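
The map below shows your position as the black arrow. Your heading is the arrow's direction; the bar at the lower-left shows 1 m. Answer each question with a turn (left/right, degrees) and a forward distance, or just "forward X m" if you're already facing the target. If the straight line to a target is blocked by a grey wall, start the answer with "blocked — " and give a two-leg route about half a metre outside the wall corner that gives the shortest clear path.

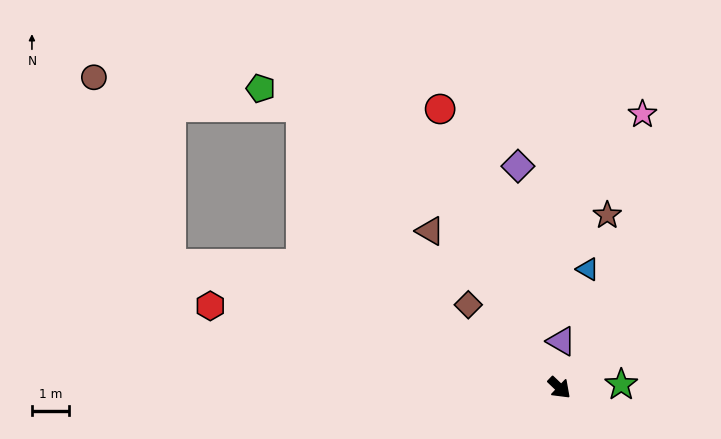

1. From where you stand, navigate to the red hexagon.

turn right 150°, forward 9.7 m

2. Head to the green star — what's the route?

turn left 46°, forward 1.7 m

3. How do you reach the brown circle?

blocked — turn right 154°, forward 11.0 m, then turn right 50°, forward 5.5 m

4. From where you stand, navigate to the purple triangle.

turn left 131°, forward 1.3 m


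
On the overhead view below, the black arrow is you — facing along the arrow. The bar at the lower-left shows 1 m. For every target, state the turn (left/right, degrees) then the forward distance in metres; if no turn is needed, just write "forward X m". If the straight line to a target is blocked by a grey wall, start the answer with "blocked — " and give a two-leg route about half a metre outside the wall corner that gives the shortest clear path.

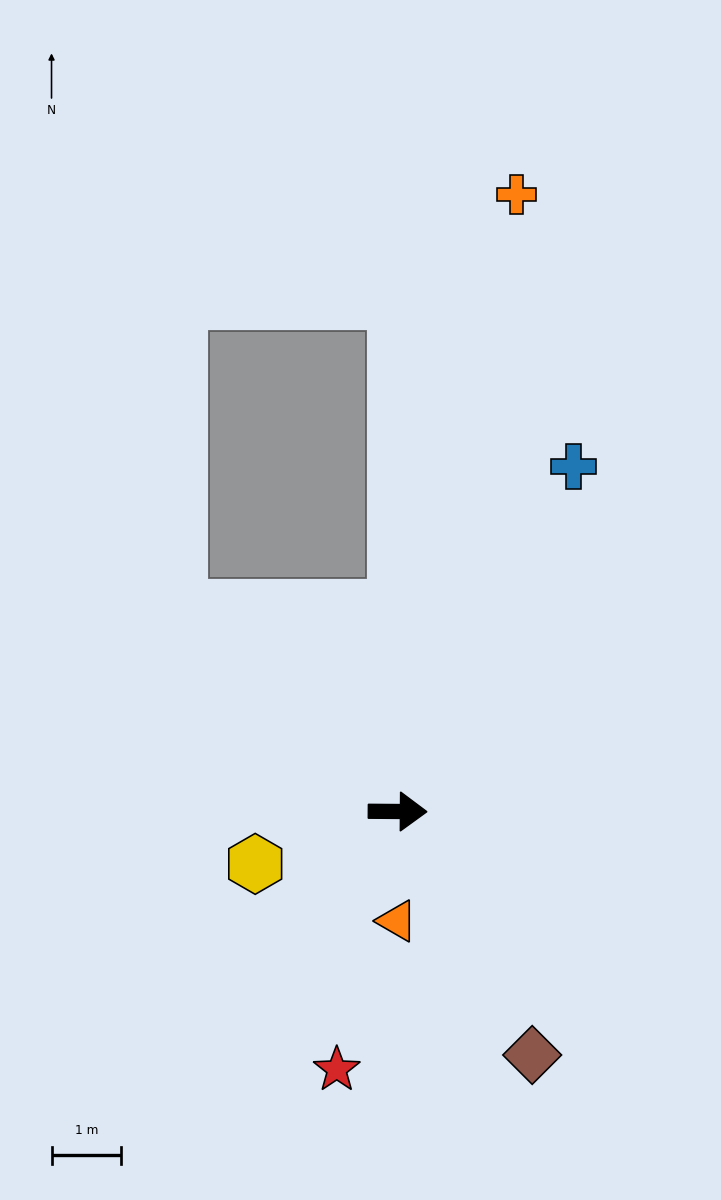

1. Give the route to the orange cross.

turn left 80°, forward 9.0 m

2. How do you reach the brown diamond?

turn right 61°, forward 4.0 m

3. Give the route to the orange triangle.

turn right 90°, forward 1.6 m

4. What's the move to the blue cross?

turn left 63°, forward 5.5 m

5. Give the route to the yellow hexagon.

turn right 159°, forward 2.2 m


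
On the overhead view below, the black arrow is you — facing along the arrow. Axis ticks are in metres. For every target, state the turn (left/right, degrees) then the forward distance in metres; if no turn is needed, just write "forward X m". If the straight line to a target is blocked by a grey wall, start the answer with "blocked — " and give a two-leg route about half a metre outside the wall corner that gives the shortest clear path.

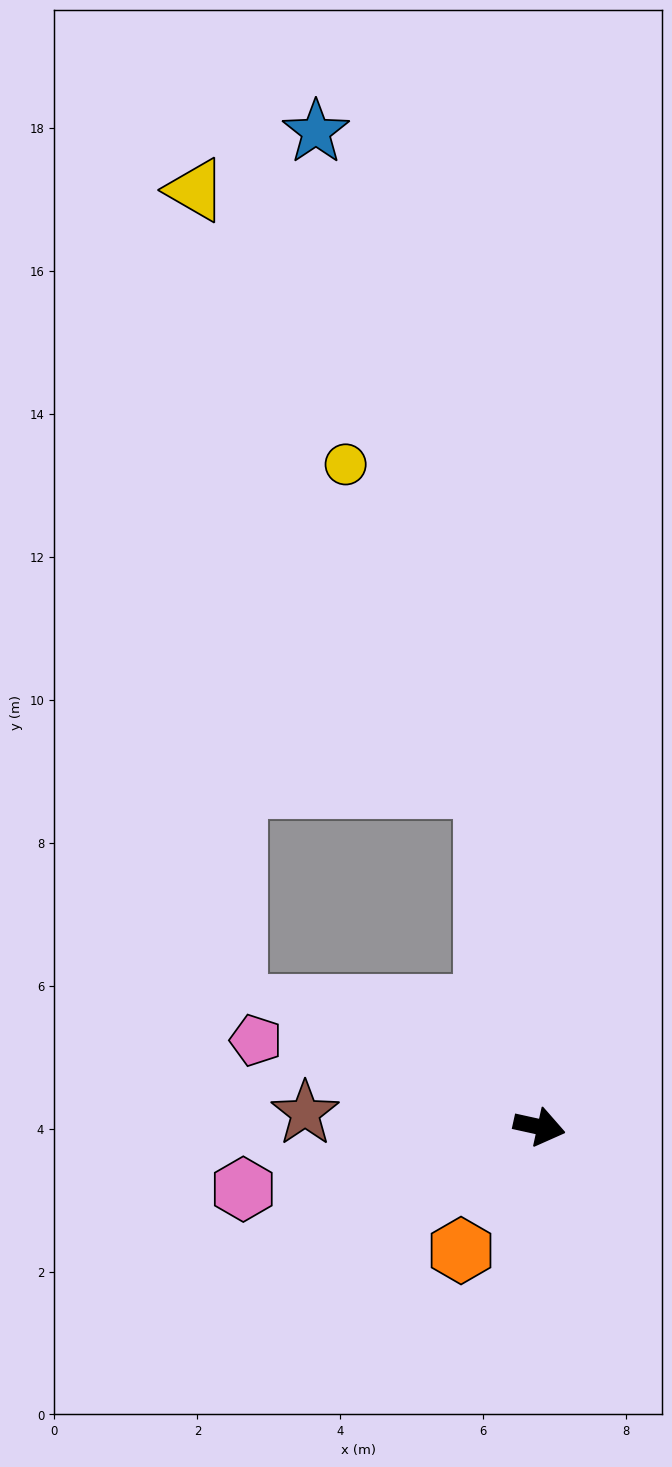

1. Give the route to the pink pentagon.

turn left 175°, forward 4.1 m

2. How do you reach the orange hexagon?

turn right 110°, forward 2.0 m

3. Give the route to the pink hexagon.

turn right 156°, forward 4.2 m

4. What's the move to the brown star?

turn right 171°, forward 3.3 m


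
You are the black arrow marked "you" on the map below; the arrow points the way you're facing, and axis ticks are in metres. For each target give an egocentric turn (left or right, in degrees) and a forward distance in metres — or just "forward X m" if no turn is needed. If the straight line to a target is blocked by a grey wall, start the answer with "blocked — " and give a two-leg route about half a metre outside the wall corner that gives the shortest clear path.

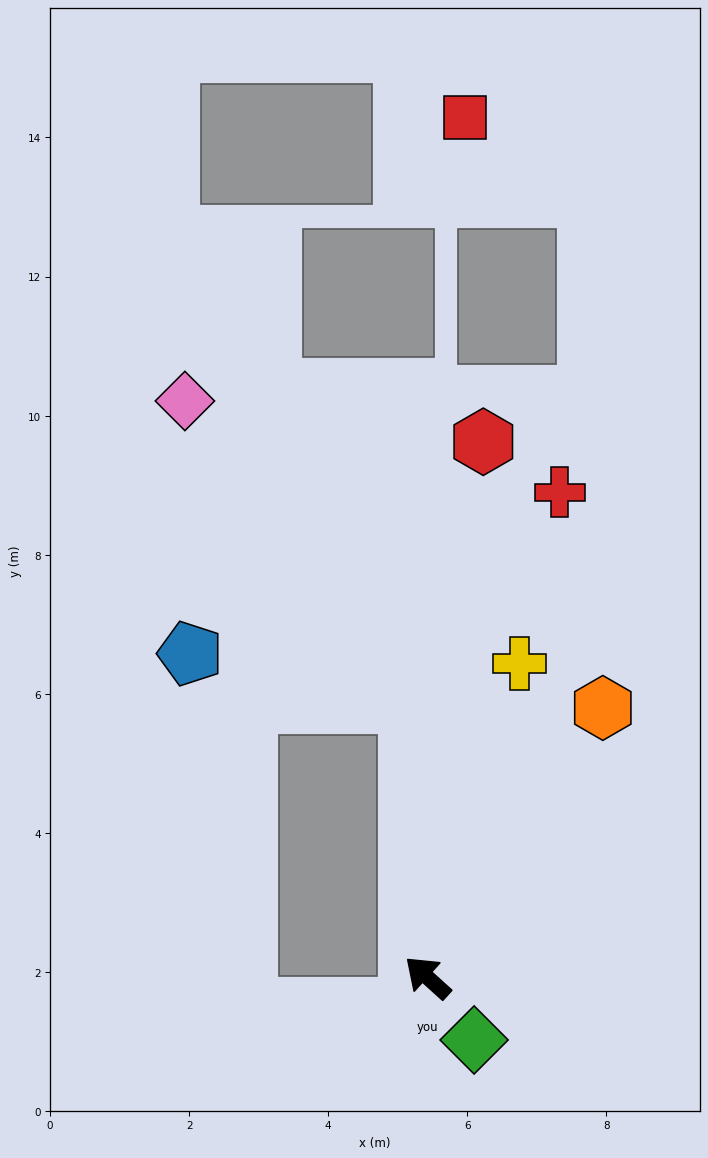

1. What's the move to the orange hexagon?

turn right 81°, forward 4.6 m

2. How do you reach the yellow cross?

turn right 64°, forward 4.7 m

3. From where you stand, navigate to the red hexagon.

turn right 54°, forward 7.7 m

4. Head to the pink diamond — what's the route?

blocked — turn right 44°, forward 3.9 m, then turn left 33°, forward 5.4 m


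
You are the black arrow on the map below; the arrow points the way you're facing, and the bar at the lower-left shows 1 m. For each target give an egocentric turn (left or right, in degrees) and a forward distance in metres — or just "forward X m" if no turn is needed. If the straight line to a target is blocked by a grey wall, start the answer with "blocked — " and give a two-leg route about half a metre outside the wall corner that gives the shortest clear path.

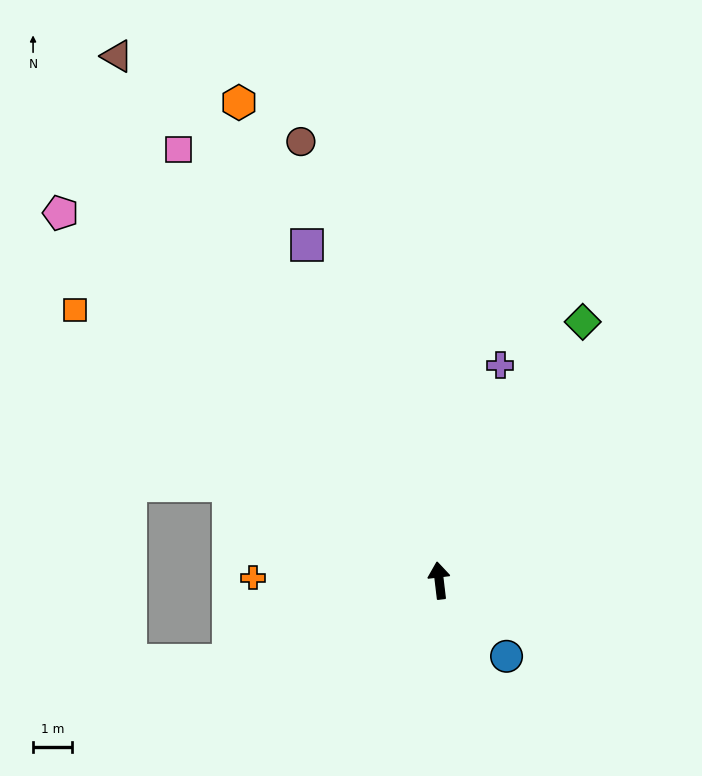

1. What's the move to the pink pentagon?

turn left 39°, forward 13.5 m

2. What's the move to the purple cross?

turn right 23°, forward 5.7 m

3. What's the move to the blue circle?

turn right 145°, forward 2.6 m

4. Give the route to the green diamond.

turn right 36°, forward 7.6 m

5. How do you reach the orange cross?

turn left 82°, forward 4.8 m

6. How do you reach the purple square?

turn left 15°, forward 9.2 m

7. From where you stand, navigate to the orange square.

turn left 47°, forward 11.6 m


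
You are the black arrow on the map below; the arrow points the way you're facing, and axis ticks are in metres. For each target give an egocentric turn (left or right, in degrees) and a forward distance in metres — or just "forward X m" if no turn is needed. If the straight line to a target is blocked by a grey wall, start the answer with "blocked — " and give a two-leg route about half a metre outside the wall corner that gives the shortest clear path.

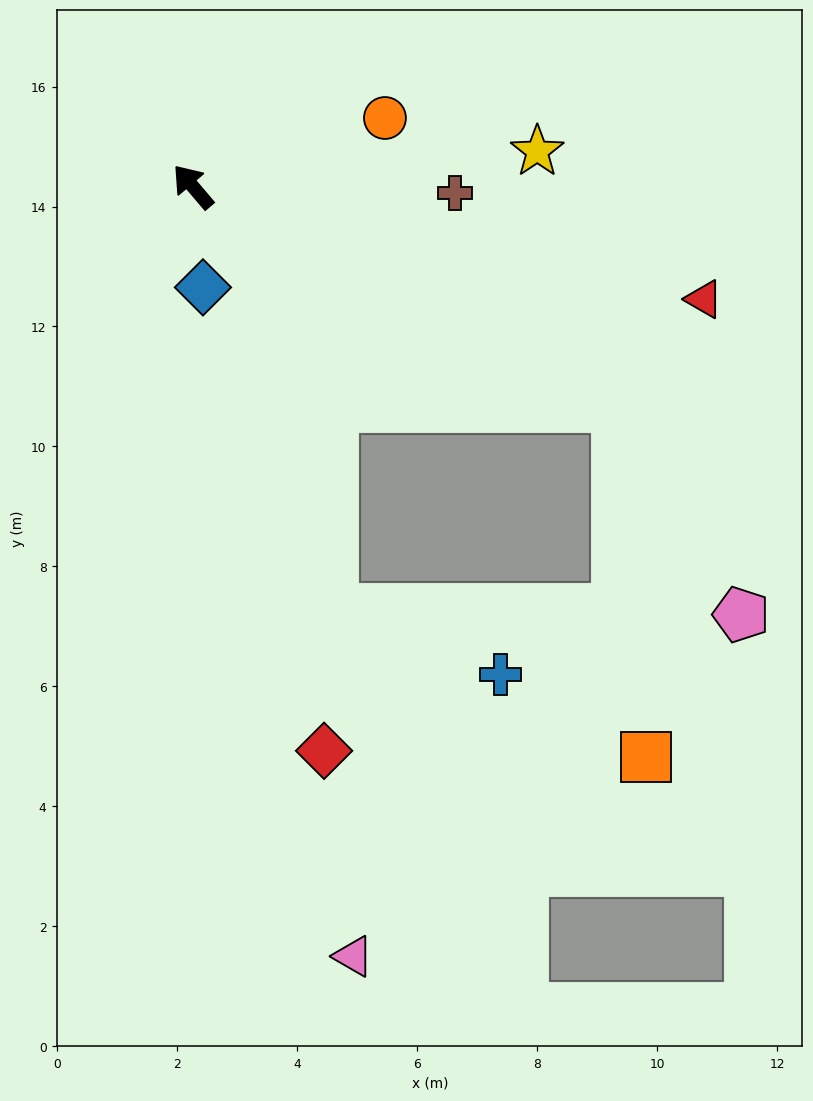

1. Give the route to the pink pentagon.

blocked — turn right 158°, forward 8.0 m, then turn right 32°, forward 4.0 m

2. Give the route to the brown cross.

turn right 132°, forward 4.4 m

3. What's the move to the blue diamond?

turn left 145°, forward 1.7 m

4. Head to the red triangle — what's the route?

turn right 143°, forward 8.7 m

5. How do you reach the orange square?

blocked — turn right 158°, forward 8.0 m, then turn right 58°, forward 5.9 m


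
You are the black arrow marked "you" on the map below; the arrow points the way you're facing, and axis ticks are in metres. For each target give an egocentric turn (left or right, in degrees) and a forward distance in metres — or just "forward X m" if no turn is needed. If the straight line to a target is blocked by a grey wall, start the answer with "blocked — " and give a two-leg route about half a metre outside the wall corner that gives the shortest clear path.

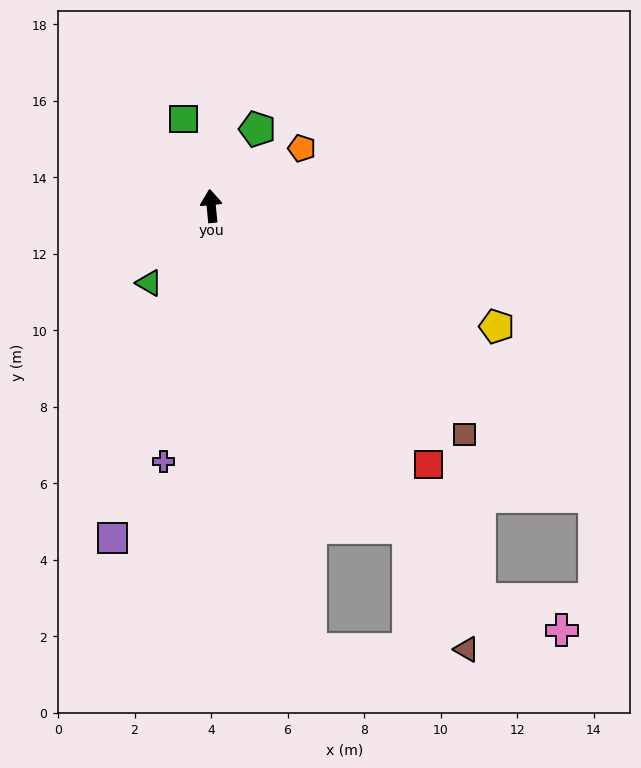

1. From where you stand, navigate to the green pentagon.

turn right 36°, forward 2.3 m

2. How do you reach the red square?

turn right 145°, forward 8.8 m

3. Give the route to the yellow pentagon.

turn right 118°, forward 8.1 m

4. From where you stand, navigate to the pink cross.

blocked — turn right 151°, forward 12.5 m, then turn left 35°, forward 2.3 m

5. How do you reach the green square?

turn left 12°, forward 2.4 m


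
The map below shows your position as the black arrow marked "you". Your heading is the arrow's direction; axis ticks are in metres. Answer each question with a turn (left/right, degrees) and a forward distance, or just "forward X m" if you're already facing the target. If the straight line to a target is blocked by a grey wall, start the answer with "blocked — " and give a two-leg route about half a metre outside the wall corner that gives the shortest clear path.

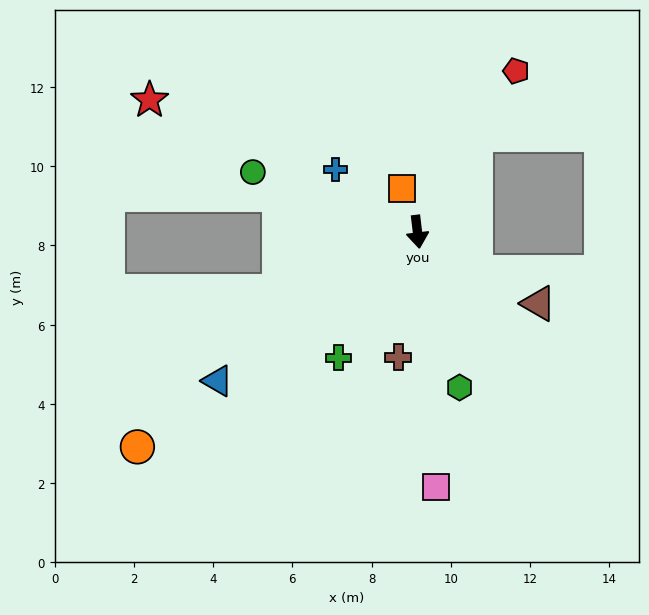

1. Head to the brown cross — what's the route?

turn right 15°, forward 3.2 m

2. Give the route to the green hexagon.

turn left 8°, forward 4.1 m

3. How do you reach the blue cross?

turn right 134°, forward 2.6 m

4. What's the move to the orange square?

turn right 167°, forward 1.2 m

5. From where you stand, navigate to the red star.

turn right 123°, forward 7.5 m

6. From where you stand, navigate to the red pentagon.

turn left 142°, forward 4.8 m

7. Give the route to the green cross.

turn right 39°, forward 3.8 m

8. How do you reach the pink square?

turn right 3°, forward 6.5 m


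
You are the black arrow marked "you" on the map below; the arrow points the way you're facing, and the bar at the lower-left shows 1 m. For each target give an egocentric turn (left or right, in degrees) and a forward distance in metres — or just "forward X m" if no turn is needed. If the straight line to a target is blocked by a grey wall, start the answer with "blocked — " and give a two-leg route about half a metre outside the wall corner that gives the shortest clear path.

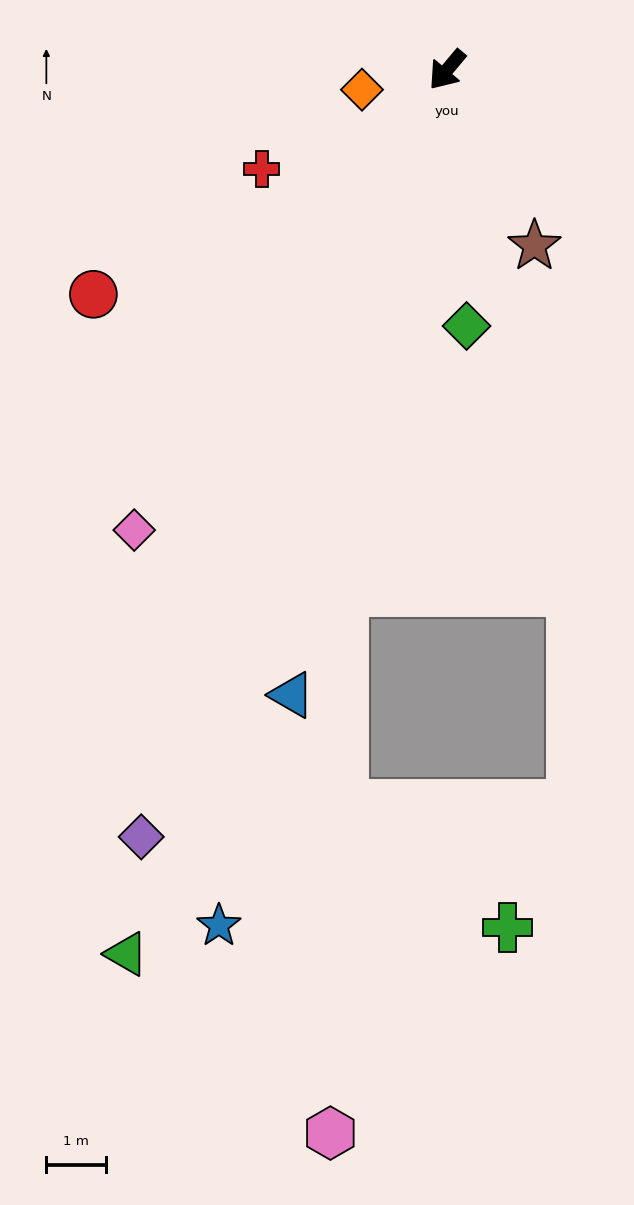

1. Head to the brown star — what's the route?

turn left 66°, forward 3.3 m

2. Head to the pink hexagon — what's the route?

blocked — turn left 29°, forward 8.9 m, then turn left 10°, forward 9.1 m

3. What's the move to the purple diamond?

turn left 18°, forward 13.9 m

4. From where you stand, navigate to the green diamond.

turn left 44°, forward 4.3 m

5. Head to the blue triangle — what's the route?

turn left 26°, forward 10.8 m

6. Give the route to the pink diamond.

turn left 6°, forward 9.4 m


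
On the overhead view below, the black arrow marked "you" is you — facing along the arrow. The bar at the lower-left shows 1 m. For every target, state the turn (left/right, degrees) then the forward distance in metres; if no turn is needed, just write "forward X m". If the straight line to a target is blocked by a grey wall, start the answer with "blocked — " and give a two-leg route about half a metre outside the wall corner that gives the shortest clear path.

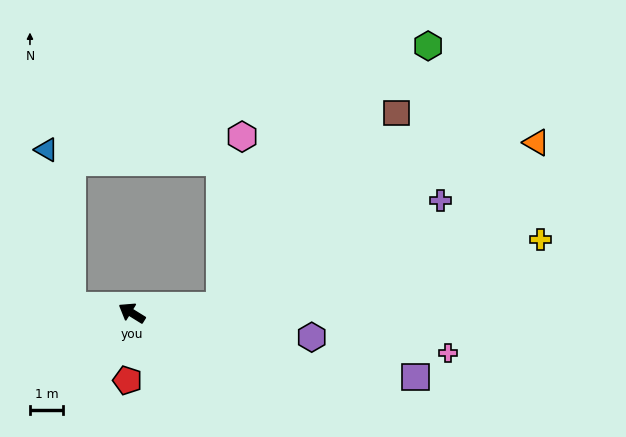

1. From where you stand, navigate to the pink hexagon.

blocked — turn right 144°, forward 2.6 m, then turn left 78°, forward 5.1 m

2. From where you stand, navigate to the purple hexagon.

turn right 156°, forward 5.4 m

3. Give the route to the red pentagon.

turn left 118°, forward 2.0 m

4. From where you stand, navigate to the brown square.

blocked — turn right 144°, forward 2.6 m, then turn left 43°, forward 7.8 m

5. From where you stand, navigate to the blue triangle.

blocked — turn left 26°, forward 1.8 m, then turn right 75°, forward 4.7 m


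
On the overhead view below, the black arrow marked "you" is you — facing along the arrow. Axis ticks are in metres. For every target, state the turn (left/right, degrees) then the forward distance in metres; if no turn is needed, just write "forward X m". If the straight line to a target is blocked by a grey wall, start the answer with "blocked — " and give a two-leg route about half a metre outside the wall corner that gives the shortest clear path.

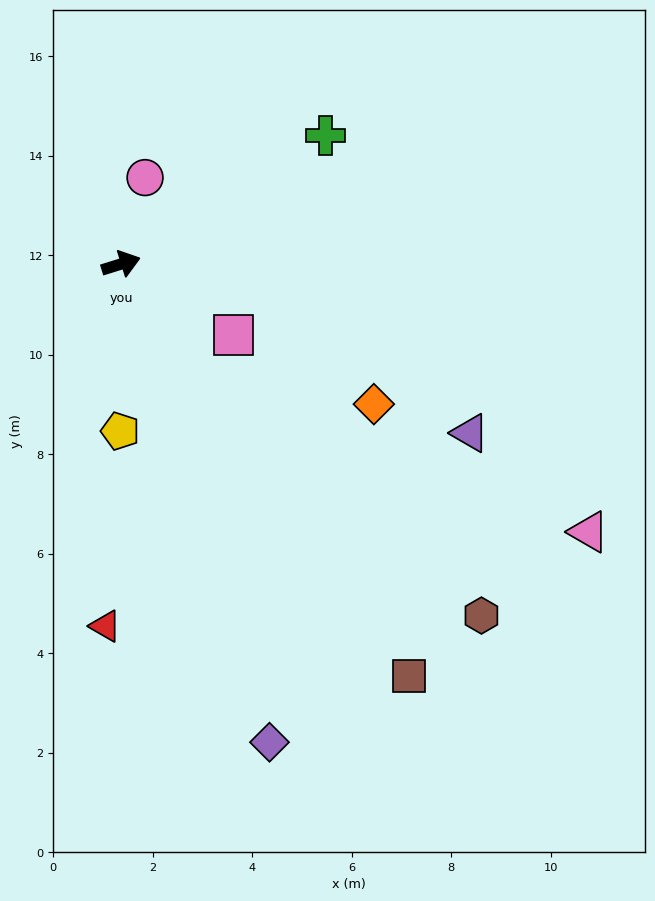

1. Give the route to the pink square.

turn right 50°, forward 2.7 m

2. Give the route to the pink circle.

turn left 57°, forward 1.8 m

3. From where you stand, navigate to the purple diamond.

turn right 90°, forward 10.1 m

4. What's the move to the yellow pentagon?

turn right 108°, forward 3.4 m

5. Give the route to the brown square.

turn right 72°, forward 10.1 m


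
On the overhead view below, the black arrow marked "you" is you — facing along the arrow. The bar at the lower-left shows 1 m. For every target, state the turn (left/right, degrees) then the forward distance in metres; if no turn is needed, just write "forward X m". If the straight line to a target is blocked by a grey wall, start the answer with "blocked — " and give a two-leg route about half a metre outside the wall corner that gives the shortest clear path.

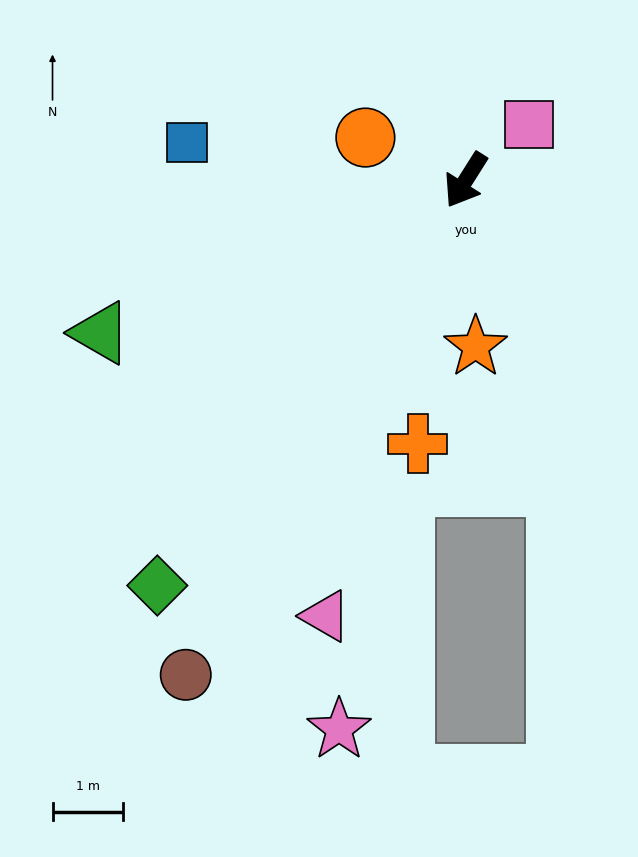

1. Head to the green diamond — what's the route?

turn right 5°, forward 7.2 m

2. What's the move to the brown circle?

turn left 3°, forward 8.0 m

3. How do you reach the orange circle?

turn right 81°, forward 1.5 m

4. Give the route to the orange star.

turn left 36°, forward 2.4 m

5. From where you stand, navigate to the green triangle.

turn right 35°, forward 5.6 m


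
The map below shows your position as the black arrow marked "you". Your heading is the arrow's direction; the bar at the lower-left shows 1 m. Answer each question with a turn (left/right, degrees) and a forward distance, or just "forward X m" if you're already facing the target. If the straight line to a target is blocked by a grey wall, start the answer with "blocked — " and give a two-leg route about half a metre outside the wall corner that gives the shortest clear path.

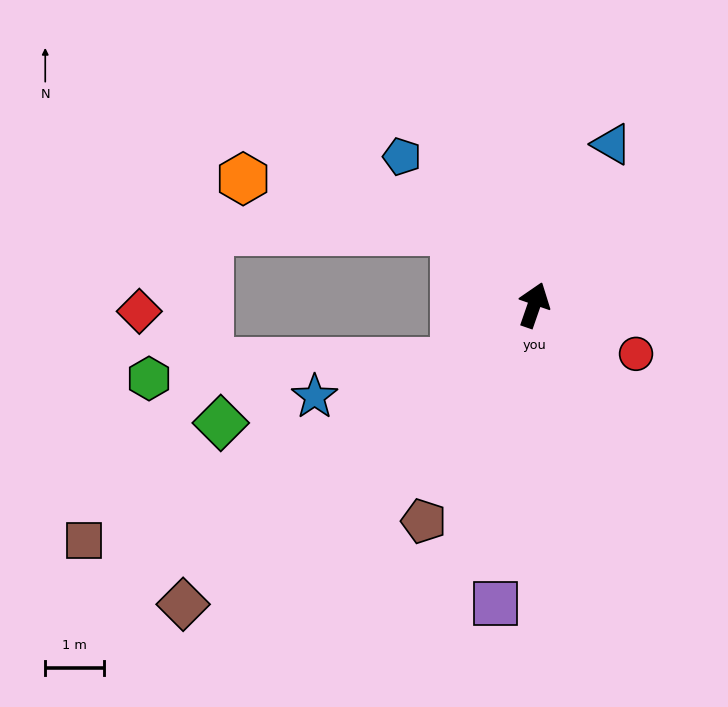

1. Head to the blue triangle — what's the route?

turn right 7°, forward 3.1 m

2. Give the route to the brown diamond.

turn left 150°, forward 7.9 m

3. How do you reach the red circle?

turn right 97°, forward 1.9 m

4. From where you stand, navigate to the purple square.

turn right 168°, forward 5.2 m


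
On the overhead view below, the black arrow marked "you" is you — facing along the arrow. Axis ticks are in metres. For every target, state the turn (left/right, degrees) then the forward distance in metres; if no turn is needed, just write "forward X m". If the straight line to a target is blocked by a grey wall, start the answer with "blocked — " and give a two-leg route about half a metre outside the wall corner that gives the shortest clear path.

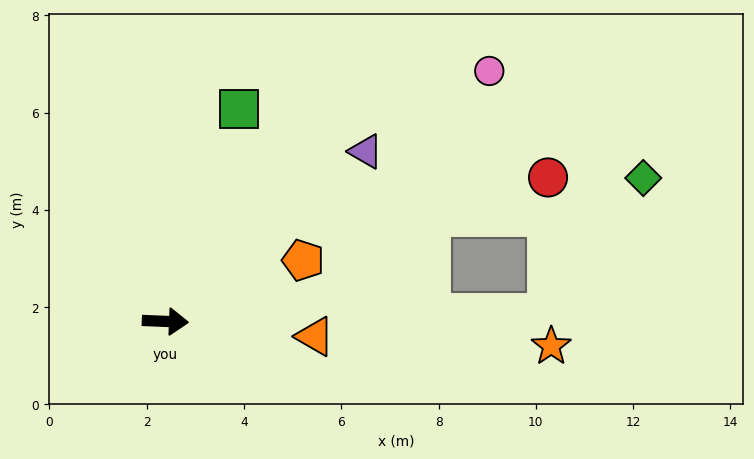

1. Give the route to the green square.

turn left 73°, forward 4.6 m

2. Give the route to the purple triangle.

turn left 43°, forward 5.4 m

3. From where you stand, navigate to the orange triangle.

turn right 3°, forward 3.1 m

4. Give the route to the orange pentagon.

turn left 26°, forward 3.1 m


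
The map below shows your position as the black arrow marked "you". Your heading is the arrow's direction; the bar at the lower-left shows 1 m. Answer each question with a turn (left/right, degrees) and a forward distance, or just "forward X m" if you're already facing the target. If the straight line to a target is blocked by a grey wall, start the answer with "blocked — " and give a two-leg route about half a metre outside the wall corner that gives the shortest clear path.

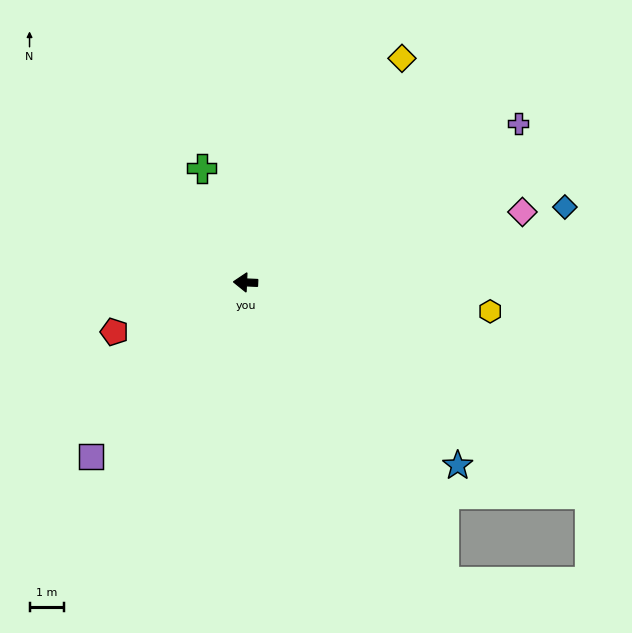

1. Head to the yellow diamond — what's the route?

turn right 122°, forward 8.0 m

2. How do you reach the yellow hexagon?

turn left 176°, forward 7.2 m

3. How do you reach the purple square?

turn left 51°, forward 6.8 m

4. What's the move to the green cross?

turn right 67°, forward 3.6 m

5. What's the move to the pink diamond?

turn right 163°, forward 8.3 m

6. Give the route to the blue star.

turn left 142°, forward 8.2 m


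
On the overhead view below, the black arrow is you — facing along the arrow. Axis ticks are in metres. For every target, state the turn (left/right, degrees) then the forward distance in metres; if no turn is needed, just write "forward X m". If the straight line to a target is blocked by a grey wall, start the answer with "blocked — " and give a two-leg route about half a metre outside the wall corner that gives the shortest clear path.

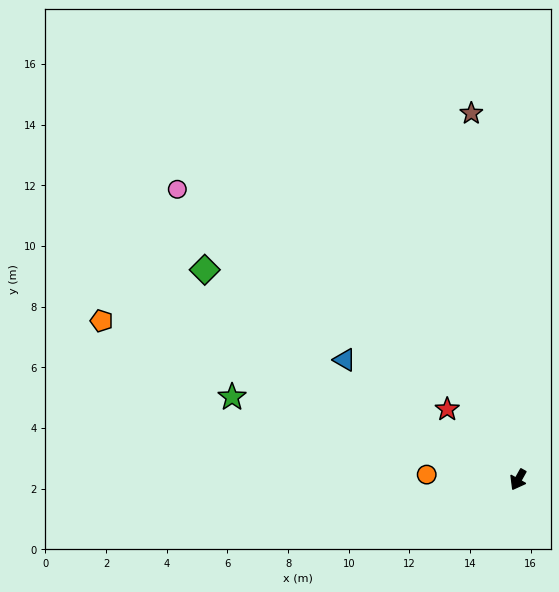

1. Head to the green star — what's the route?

turn right 77°, forward 9.8 m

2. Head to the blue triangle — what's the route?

turn right 95°, forward 7.0 m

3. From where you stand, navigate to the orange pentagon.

turn right 82°, forward 14.7 m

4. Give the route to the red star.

turn right 106°, forward 3.3 m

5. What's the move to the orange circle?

turn right 64°, forward 3.0 m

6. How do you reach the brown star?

turn right 144°, forward 12.2 m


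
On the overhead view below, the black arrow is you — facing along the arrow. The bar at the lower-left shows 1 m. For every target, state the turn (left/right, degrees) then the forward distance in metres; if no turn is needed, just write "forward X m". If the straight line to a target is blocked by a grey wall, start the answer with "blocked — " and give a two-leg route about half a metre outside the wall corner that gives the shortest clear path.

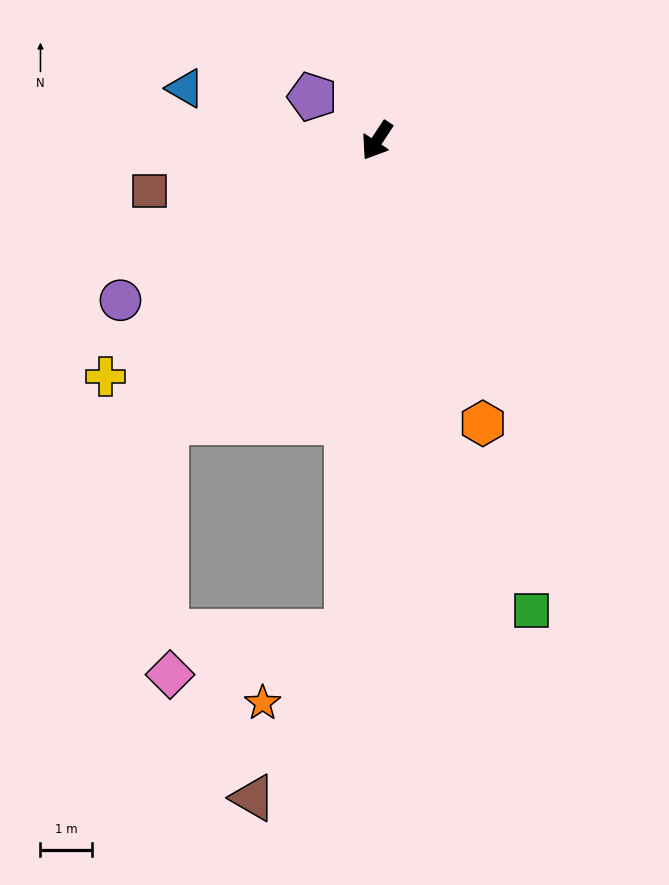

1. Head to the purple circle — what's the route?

turn right 25°, forward 5.8 m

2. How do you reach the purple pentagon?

turn right 91°, forward 1.5 m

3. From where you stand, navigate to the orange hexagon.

turn left 54°, forward 5.8 m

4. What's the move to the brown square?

turn right 44°, forward 4.5 m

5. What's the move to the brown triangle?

blocked — turn left 30°, forward 9.5 m, then turn right 26°, forward 3.7 m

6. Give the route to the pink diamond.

blocked — turn left 30°, forward 9.5 m, then turn right 73°, forward 3.5 m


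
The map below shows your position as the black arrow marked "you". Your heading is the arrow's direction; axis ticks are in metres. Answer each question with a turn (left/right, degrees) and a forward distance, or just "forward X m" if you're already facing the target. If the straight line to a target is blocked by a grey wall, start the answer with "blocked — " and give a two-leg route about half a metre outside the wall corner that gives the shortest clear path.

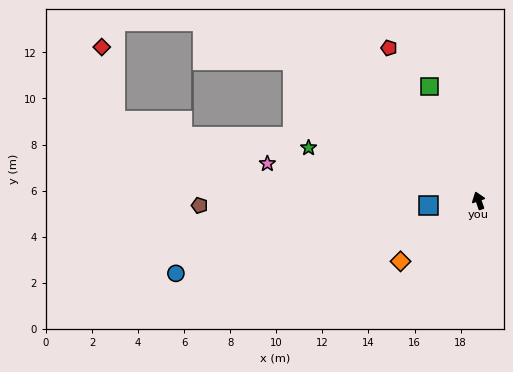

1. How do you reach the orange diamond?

turn left 109°, forward 4.3 m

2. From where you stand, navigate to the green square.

turn left 4°, forward 5.4 m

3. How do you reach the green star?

turn left 54°, forward 7.7 m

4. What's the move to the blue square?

turn left 77°, forward 2.2 m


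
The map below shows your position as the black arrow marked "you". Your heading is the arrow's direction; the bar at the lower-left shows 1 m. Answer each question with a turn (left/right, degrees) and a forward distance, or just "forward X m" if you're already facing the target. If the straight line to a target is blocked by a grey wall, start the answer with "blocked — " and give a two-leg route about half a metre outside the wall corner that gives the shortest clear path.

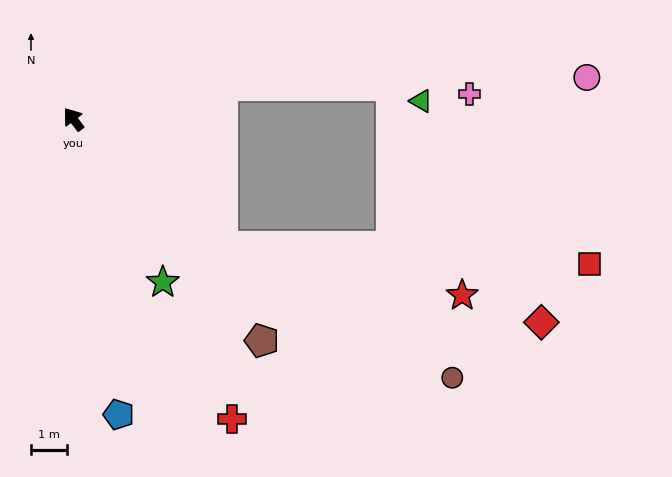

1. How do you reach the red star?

blocked — turn right 168°, forward 5.4 m, then turn left 29°, forward 6.7 m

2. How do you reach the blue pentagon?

turn left 152°, forward 8.2 m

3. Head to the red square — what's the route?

blocked — turn right 168°, forward 5.4 m, then turn left 38°, forward 10.1 m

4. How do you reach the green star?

turn left 172°, forward 5.1 m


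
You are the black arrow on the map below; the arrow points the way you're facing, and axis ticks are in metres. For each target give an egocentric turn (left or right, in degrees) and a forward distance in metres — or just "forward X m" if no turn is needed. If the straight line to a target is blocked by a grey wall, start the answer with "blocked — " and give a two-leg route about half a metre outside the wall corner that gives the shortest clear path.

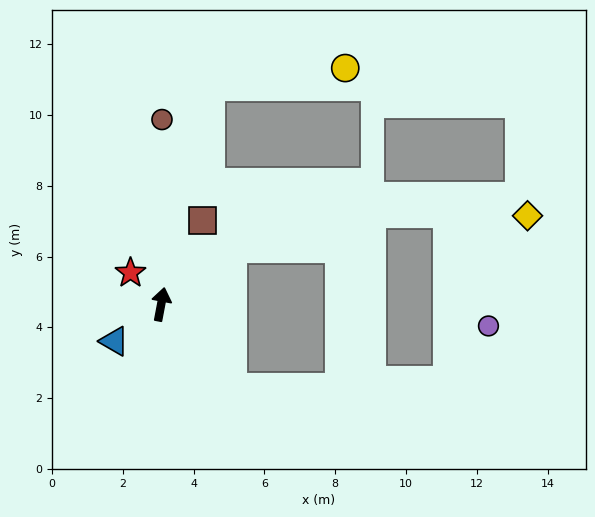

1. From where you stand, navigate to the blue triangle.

turn left 139°, forward 1.7 m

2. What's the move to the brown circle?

turn left 10°, forward 5.2 m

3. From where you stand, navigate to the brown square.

turn right 16°, forward 2.6 m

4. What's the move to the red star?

turn left 55°, forward 1.2 m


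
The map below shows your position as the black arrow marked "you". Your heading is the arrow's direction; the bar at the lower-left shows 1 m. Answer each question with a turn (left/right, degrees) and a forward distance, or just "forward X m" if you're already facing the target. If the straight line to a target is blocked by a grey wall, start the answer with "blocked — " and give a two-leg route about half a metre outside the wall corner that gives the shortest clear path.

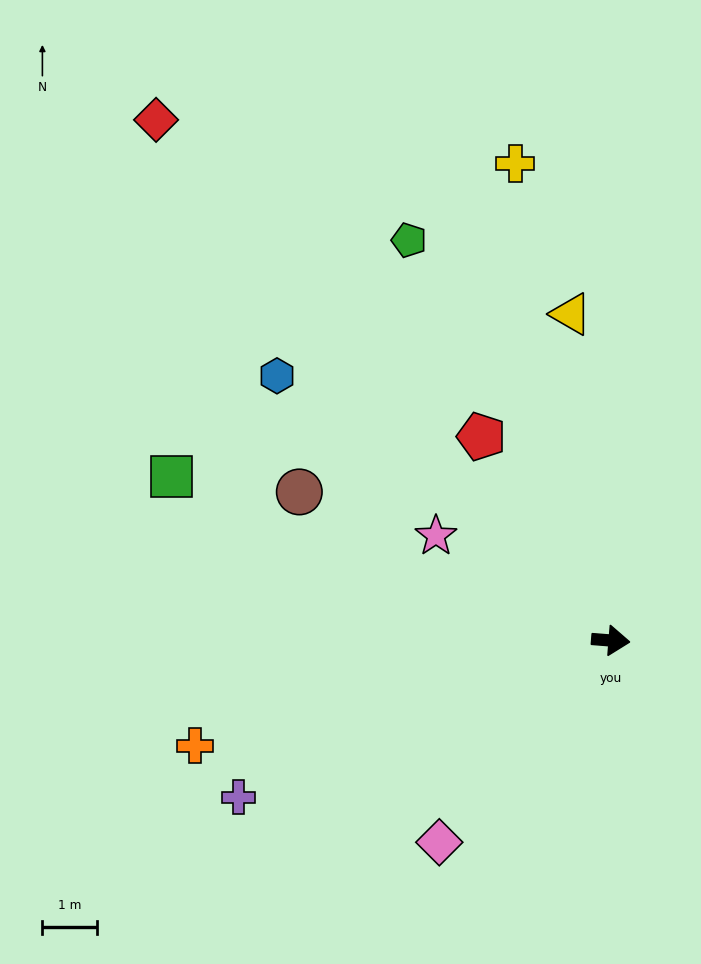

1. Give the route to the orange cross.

turn right 161°, forward 7.9 m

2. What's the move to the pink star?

turn left 154°, forward 3.7 m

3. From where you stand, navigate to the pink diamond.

turn right 126°, forward 4.9 m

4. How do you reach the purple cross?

turn right 153°, forward 7.4 m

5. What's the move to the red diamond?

turn left 136°, forward 12.7 m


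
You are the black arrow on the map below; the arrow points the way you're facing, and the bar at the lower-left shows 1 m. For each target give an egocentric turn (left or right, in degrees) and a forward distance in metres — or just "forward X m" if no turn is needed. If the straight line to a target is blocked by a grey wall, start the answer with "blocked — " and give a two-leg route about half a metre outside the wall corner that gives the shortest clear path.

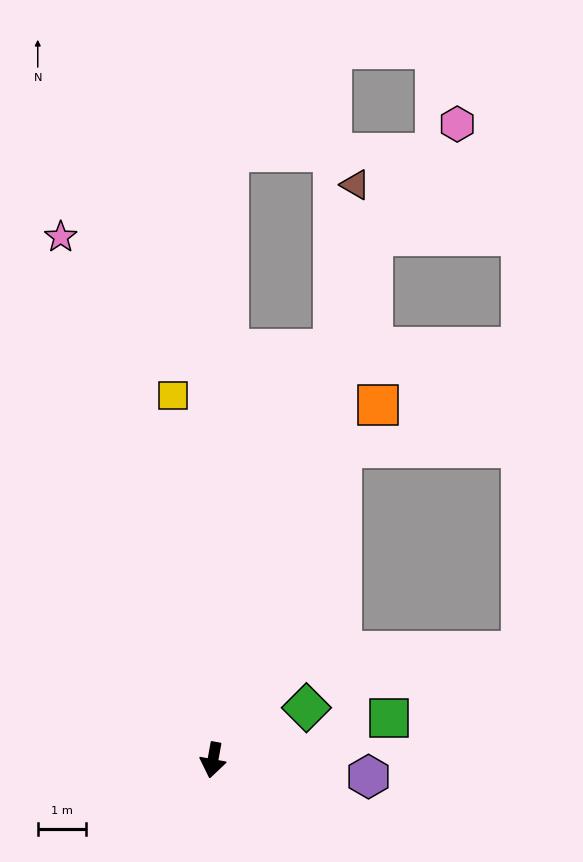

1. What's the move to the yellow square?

turn right 163°, forward 7.7 m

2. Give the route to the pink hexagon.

blocked — turn left 173°, forward 11.5 m, then turn right 20°, forward 2.9 m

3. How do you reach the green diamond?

turn left 130°, forward 2.2 m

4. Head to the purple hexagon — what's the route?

turn left 94°, forward 3.3 m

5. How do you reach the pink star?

turn right 153°, forward 11.4 m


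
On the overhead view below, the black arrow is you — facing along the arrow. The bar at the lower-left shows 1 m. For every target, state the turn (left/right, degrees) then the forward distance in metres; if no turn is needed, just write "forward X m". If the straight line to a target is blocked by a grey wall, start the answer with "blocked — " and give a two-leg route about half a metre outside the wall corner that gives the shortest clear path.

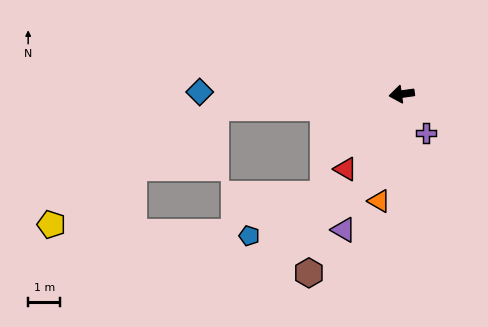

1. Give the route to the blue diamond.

turn right 9°, forward 6.3 m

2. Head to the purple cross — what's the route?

turn left 114°, forward 1.4 m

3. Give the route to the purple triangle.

turn left 59°, forward 4.6 m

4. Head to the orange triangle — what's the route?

turn left 70°, forward 3.4 m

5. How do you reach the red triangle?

turn left 45°, forward 2.9 m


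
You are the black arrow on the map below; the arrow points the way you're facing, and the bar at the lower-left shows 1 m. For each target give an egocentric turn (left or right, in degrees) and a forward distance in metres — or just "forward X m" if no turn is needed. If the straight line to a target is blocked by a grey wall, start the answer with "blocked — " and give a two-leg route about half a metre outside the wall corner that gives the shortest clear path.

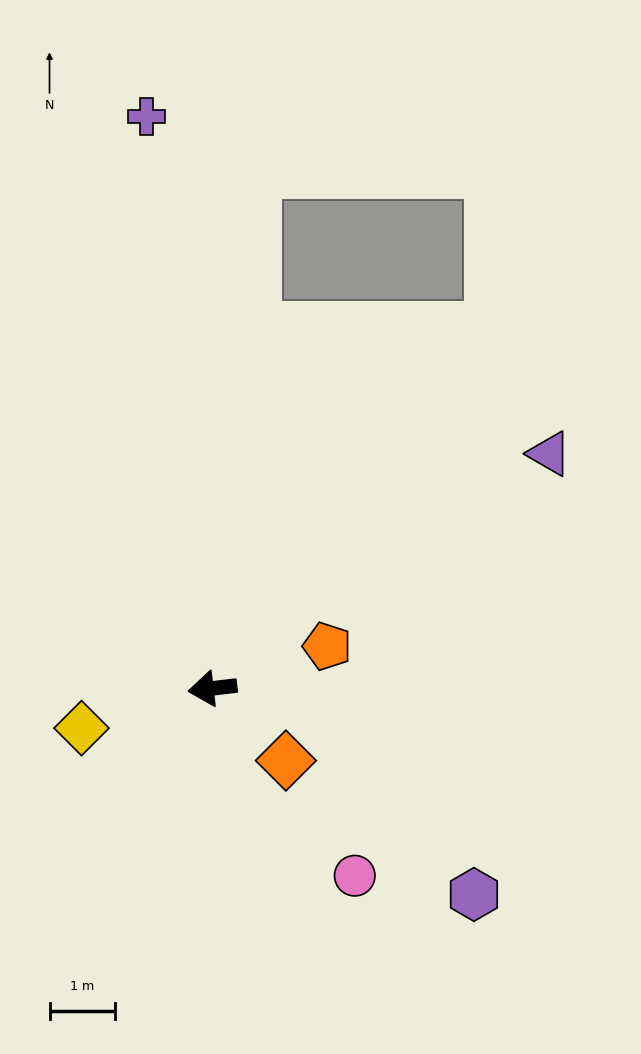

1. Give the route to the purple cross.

turn right 90°, forward 8.8 m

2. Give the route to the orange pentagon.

turn right 167°, forward 1.9 m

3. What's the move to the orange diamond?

turn left 129°, forward 1.6 m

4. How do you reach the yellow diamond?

turn left 10°, forward 2.1 m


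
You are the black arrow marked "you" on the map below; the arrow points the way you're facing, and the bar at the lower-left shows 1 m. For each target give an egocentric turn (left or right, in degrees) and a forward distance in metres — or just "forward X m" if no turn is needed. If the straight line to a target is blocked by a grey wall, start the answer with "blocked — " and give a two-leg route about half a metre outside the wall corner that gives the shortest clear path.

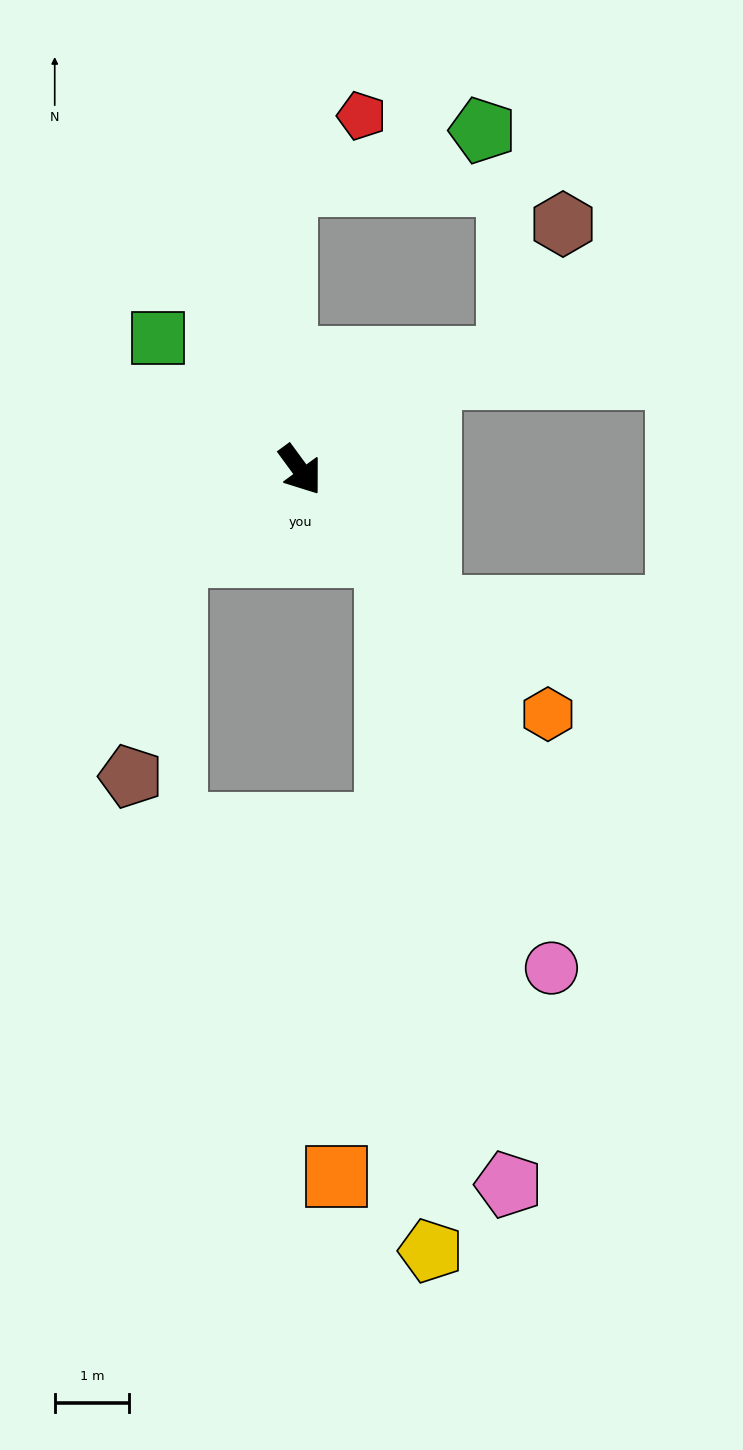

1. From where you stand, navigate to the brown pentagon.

blocked — turn right 92°, forward 2.0 m, then turn left 44°, forward 3.0 m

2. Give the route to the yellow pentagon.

blocked — turn left 9°, forward 1.6 m, then turn right 42°, forward 9.4 m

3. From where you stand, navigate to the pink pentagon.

blocked — turn left 9°, forward 1.6 m, then turn right 34°, forward 8.6 m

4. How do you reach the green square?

turn right 169°, forward 2.6 m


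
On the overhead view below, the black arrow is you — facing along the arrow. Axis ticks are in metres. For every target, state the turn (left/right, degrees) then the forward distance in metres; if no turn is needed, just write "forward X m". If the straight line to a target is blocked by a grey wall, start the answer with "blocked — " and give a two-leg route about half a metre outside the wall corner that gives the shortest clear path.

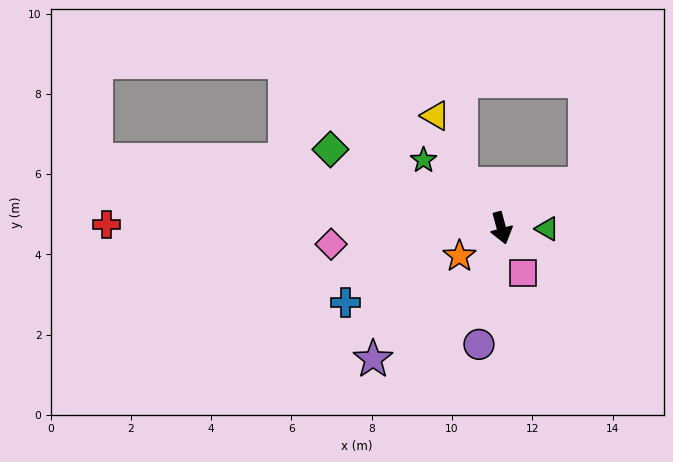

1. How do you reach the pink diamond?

turn right 100°, forward 4.3 m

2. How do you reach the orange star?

turn right 71°, forward 1.3 m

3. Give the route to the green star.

turn right 146°, forward 2.6 m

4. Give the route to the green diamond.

turn right 130°, forward 4.7 m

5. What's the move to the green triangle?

turn left 74°, forward 1.1 m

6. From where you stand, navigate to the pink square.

turn left 11°, forward 1.2 m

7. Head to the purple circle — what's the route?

turn right 26°, forward 3.0 m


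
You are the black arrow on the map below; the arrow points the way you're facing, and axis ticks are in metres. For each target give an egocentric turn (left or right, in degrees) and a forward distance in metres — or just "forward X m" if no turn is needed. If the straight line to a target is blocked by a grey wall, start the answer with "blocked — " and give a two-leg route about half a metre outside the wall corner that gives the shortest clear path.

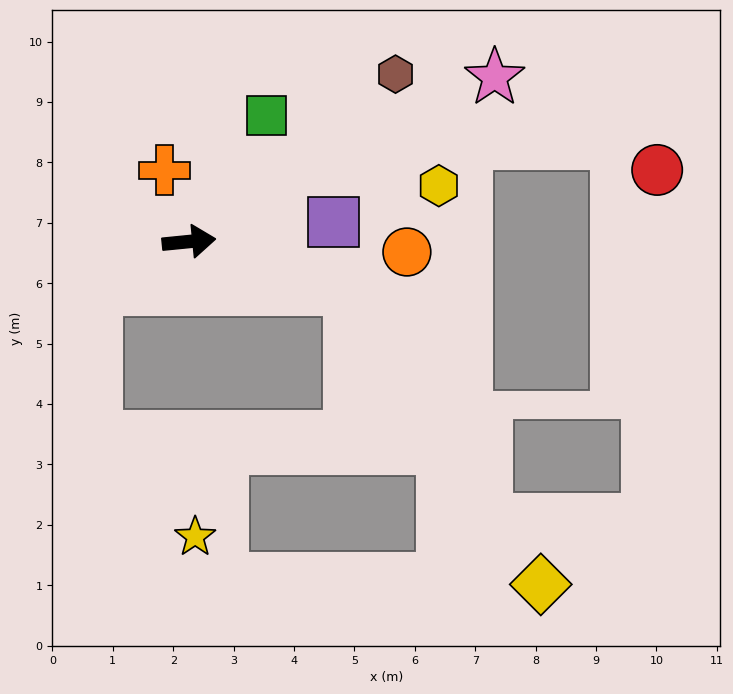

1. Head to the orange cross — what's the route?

turn left 103°, forward 1.3 m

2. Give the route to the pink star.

turn left 23°, forward 5.7 m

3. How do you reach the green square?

turn left 53°, forward 2.4 m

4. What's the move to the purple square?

turn left 2°, forward 2.4 m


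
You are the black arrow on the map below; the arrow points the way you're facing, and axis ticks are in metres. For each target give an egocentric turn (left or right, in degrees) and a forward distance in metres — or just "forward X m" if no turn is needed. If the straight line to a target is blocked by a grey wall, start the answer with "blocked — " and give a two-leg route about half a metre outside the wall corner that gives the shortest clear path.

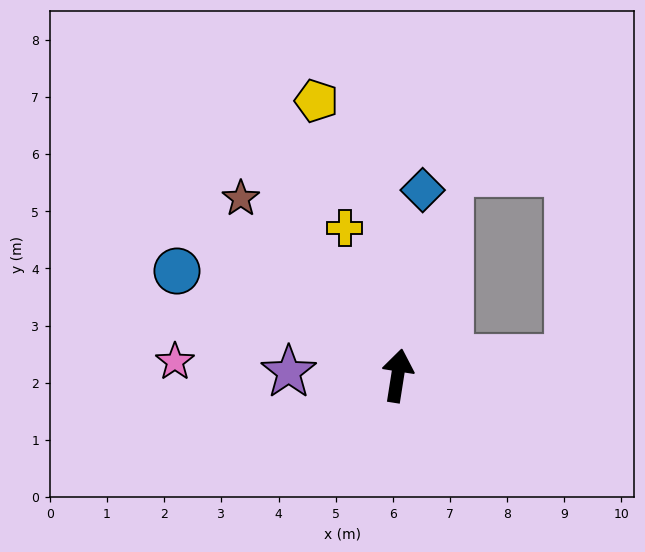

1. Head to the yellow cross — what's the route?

turn left 29°, forward 2.7 m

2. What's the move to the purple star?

turn left 97°, forward 1.9 m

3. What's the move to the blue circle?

turn left 74°, forward 4.3 m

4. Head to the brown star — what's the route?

turn left 50°, forward 4.1 m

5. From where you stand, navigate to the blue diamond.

forward 3.3 m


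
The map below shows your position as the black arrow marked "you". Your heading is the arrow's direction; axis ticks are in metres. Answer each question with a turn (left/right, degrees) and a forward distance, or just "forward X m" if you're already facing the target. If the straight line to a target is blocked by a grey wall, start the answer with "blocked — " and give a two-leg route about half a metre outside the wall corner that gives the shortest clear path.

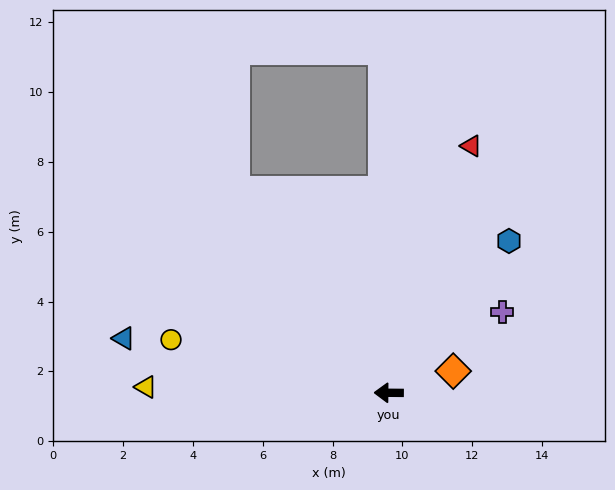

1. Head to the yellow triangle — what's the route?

forward 7.0 m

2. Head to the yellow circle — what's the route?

turn right 13°, forward 6.4 m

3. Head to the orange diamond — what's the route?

turn right 161°, forward 1.9 m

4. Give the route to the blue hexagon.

turn right 128°, forward 5.5 m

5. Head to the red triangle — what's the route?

turn right 108°, forward 7.5 m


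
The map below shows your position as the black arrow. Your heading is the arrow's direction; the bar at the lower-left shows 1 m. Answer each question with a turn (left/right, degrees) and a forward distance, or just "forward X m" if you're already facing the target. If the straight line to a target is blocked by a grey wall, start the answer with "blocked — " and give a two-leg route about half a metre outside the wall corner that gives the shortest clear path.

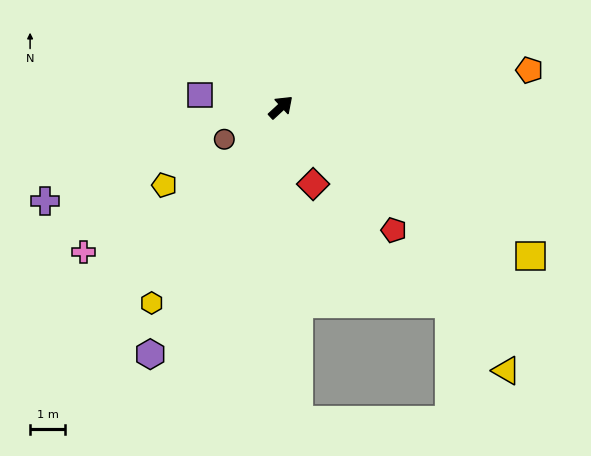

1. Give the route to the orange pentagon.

turn right 34°, forward 7.2 m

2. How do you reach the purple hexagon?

turn right 161°, forward 8.0 m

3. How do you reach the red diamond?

turn right 110°, forward 2.4 m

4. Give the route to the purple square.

turn left 128°, forward 2.3 m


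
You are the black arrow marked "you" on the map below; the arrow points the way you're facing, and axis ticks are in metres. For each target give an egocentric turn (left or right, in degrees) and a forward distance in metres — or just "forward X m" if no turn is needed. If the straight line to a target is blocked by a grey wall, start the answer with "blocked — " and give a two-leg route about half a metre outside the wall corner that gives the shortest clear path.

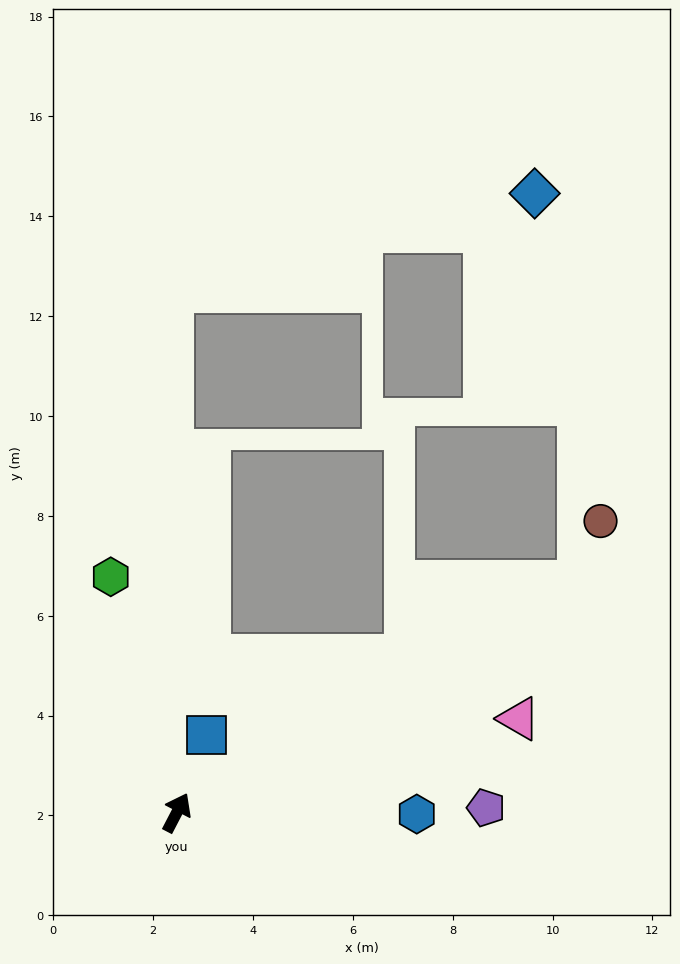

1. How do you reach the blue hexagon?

turn right 63°, forward 4.8 m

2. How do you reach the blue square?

turn left 7°, forward 1.7 m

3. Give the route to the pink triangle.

turn right 47°, forward 7.1 m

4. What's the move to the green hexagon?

turn left 43°, forward 4.9 m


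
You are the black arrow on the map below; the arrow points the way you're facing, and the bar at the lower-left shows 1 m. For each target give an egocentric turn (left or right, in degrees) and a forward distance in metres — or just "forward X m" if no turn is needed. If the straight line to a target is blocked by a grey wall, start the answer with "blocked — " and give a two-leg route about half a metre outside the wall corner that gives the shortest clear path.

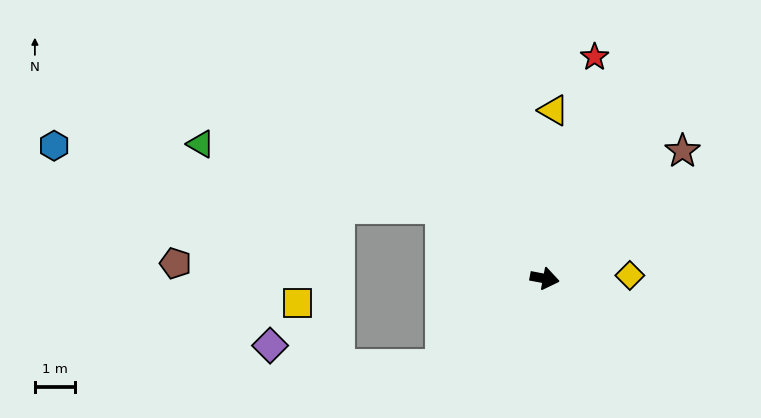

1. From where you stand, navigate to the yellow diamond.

turn left 13°, forward 2.1 m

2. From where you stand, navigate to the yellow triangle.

turn left 98°, forward 4.2 m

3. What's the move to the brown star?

turn left 53°, forward 4.7 m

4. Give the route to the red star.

turn left 88°, forward 5.6 m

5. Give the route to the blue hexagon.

blocked — turn left 156°, forward 3.1 m, then turn left 26°, forward 9.7 m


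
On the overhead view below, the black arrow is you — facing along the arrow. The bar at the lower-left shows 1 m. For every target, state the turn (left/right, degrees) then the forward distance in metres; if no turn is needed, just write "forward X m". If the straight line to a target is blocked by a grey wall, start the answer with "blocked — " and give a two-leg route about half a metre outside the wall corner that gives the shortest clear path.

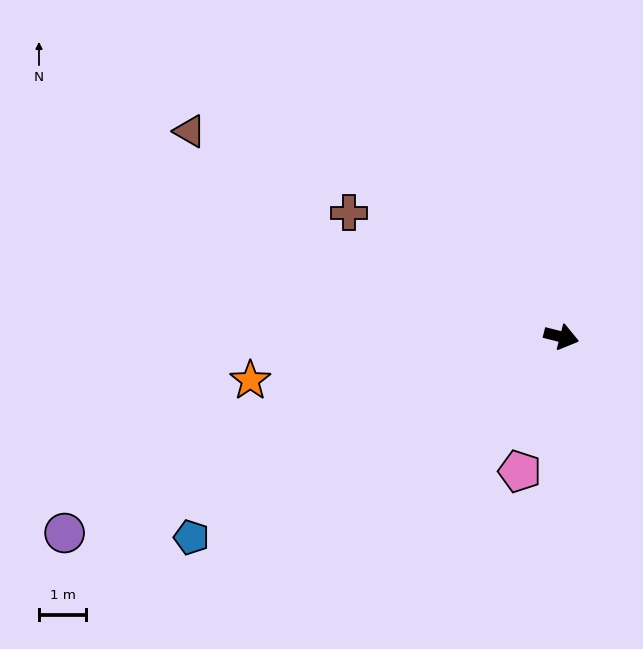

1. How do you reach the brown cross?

turn left 164°, forward 5.2 m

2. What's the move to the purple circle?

turn right 144°, forward 11.4 m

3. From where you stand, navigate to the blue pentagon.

turn right 137°, forward 8.9 m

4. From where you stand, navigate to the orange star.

turn right 158°, forward 6.7 m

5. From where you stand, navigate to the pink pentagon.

turn right 93°, forward 3.0 m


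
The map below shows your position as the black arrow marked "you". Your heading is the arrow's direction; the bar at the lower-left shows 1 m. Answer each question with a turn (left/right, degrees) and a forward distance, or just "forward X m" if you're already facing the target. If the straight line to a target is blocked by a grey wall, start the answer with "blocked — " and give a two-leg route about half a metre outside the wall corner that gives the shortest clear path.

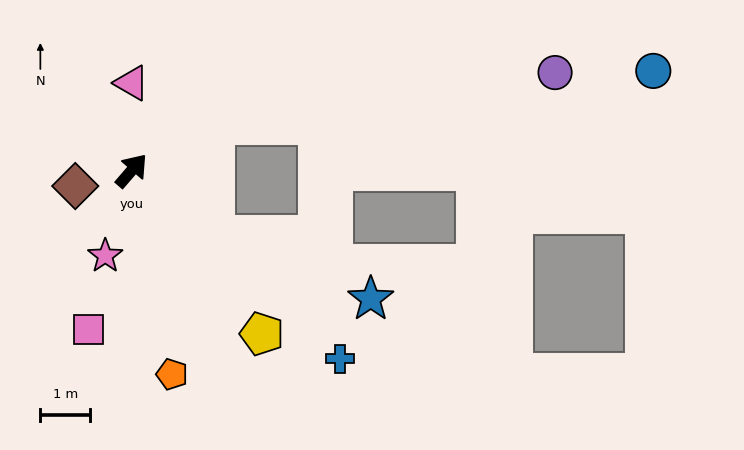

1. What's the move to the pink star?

turn right 156°, forward 1.8 m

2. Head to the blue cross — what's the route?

turn right 91°, forward 5.6 m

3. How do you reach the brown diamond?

turn left 146°, forward 1.2 m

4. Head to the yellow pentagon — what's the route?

turn right 101°, forward 4.2 m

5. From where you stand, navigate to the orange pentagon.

turn right 128°, forward 4.2 m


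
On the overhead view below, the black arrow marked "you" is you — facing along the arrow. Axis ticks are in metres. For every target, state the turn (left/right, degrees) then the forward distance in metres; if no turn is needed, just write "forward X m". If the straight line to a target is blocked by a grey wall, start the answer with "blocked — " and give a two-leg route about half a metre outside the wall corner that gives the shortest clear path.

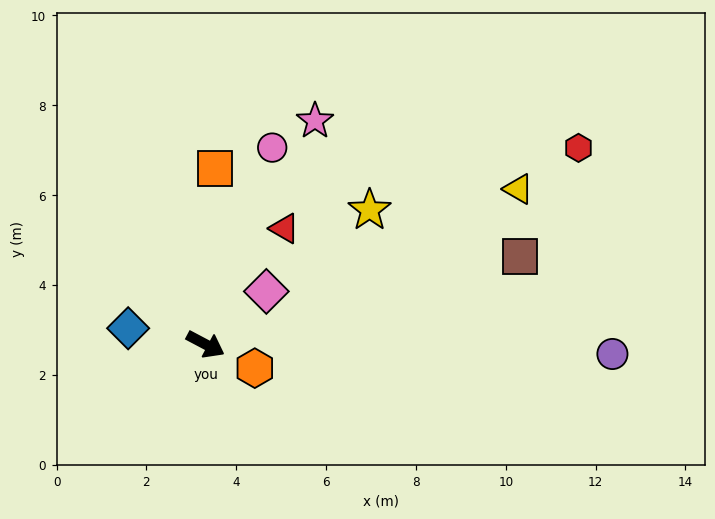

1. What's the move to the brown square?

turn left 44°, forward 7.3 m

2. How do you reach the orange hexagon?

turn left 2°, forward 1.2 m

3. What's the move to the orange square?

turn left 115°, forward 3.9 m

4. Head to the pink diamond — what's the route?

turn left 69°, forward 1.8 m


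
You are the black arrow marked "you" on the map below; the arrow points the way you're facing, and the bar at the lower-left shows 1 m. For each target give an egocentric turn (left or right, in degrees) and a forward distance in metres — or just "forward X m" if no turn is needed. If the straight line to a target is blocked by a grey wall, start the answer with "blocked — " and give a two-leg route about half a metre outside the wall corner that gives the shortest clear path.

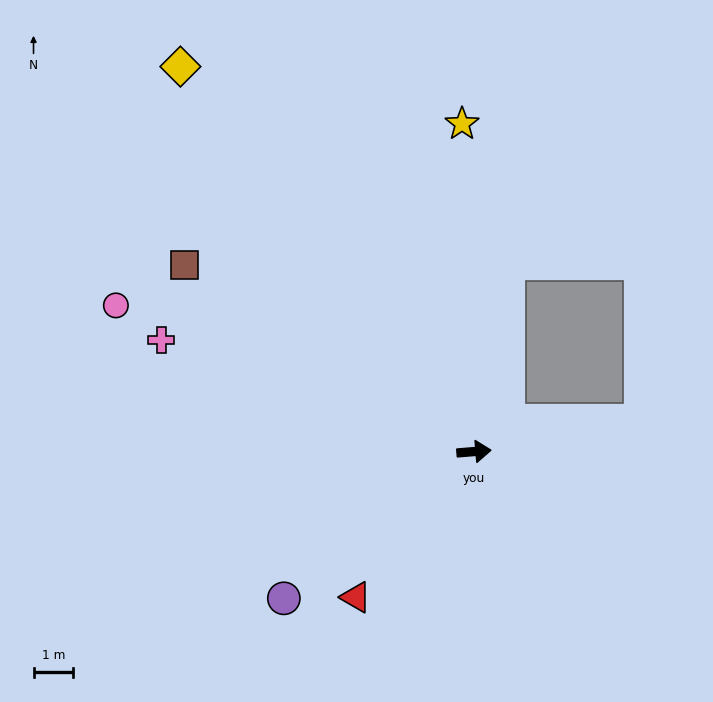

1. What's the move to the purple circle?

turn right 147°, forward 6.0 m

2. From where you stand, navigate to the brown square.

turn left 143°, forward 8.7 m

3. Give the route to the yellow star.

turn left 87°, forward 8.2 m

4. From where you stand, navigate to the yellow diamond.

turn left 123°, forward 12.2 m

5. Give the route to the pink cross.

turn left 156°, forward 8.4 m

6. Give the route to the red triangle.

turn right 134°, forward 4.7 m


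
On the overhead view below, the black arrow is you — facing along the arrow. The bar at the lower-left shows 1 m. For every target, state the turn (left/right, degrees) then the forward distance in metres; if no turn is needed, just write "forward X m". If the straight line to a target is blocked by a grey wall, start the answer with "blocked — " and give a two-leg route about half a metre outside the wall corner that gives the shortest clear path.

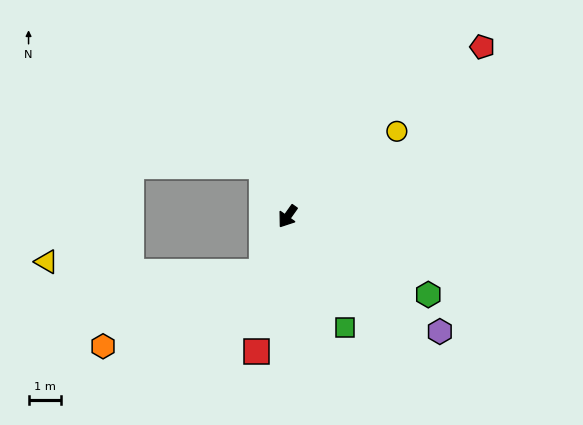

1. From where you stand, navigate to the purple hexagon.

turn left 88°, forward 5.9 m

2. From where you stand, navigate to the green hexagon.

turn left 96°, forward 5.0 m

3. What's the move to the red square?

turn left 22°, forward 4.3 m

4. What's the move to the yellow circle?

turn left 163°, forward 4.3 m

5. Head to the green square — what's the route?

turn left 63°, forward 3.8 m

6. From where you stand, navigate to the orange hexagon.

blocked — turn left 11°, forward 1.9 m, then turn right 41°, forward 5.4 m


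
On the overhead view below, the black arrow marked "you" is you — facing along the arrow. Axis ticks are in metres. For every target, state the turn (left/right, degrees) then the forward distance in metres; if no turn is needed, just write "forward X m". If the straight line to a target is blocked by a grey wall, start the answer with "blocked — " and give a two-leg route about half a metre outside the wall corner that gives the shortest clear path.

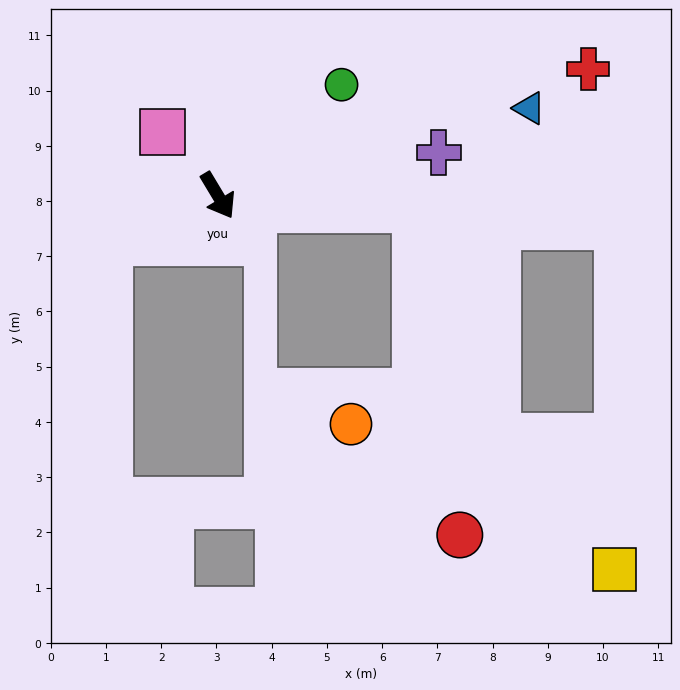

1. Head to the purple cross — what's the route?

turn left 70°, forward 4.1 m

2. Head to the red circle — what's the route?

blocked — turn left 55°, forward 3.6 m, then turn right 78°, forward 6.0 m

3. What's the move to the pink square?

turn right 170°, forward 1.5 m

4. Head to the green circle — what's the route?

turn left 101°, forward 3.0 m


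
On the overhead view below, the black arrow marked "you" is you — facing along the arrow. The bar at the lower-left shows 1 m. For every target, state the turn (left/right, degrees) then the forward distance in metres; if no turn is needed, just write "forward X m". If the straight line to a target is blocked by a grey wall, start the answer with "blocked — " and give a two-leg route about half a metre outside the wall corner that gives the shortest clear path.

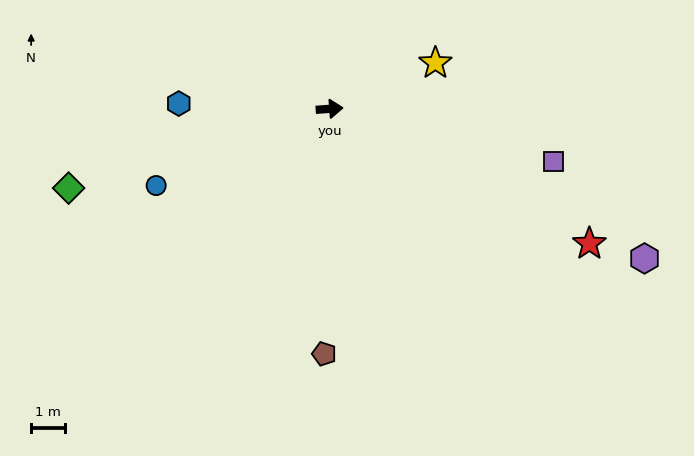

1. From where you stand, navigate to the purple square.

turn right 17°, forward 6.8 m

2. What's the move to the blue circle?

turn right 160°, forward 5.6 m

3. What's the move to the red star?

turn right 32°, forward 8.6 m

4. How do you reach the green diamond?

turn right 167°, forward 8.0 m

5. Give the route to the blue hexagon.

turn left 174°, forward 4.4 m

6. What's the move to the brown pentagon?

turn right 95°, forward 7.2 m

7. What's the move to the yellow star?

turn left 19°, forward 3.4 m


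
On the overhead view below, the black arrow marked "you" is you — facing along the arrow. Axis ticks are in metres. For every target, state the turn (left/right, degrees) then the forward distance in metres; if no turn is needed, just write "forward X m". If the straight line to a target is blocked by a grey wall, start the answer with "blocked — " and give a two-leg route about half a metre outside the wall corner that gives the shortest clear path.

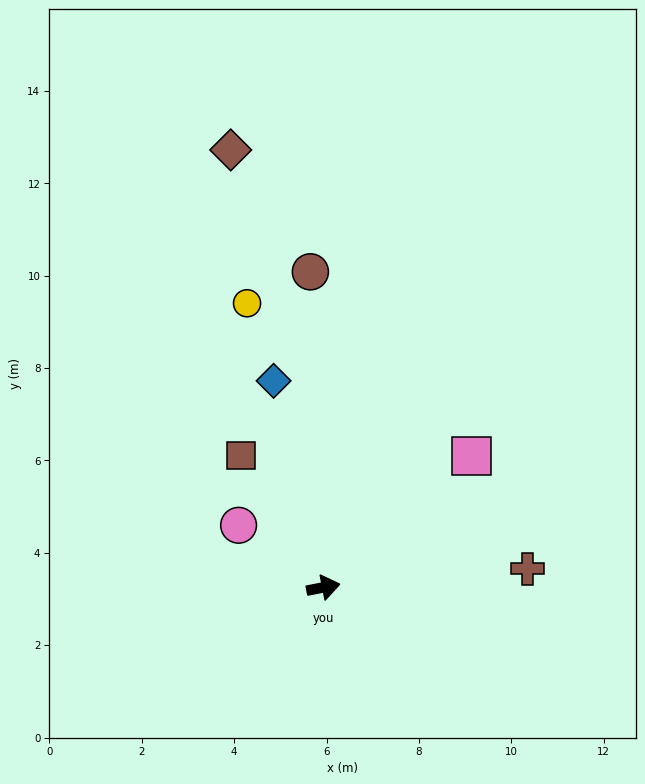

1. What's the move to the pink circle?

turn left 133°, forward 2.3 m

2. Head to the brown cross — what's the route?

turn right 6°, forward 4.4 m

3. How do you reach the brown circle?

turn left 81°, forward 6.8 m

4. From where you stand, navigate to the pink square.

turn left 31°, forward 4.3 m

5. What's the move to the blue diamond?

turn left 92°, forward 4.6 m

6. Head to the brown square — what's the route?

turn left 111°, forward 3.4 m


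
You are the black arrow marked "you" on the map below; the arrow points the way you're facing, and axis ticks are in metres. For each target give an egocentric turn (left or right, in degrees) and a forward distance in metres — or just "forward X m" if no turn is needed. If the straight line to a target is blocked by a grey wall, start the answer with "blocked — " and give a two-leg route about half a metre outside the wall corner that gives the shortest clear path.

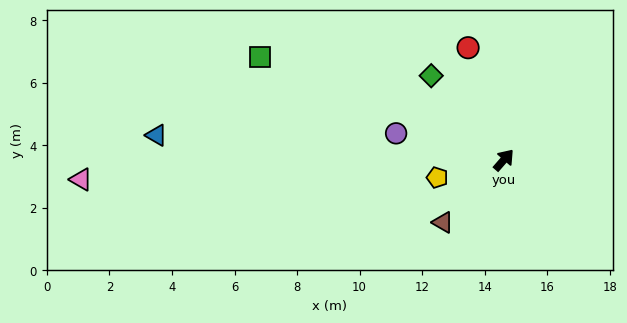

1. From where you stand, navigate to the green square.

turn left 108°, forward 8.5 m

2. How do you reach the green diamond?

turn left 82°, forward 3.6 m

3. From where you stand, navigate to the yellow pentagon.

turn left 146°, forward 2.2 m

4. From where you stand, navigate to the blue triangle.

turn left 127°, forward 11.1 m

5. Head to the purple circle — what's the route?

turn left 117°, forward 3.6 m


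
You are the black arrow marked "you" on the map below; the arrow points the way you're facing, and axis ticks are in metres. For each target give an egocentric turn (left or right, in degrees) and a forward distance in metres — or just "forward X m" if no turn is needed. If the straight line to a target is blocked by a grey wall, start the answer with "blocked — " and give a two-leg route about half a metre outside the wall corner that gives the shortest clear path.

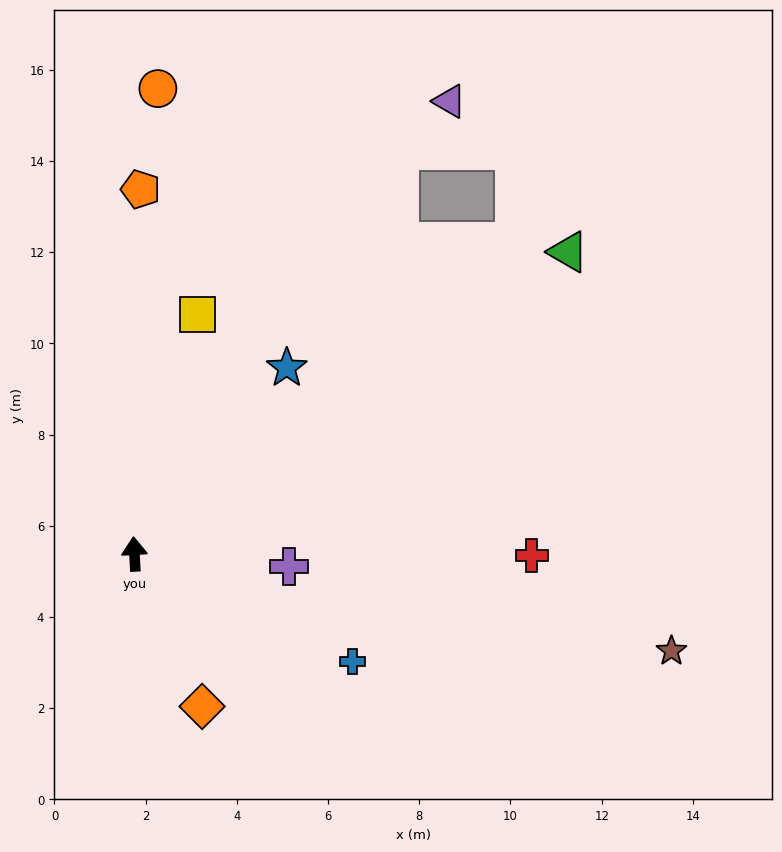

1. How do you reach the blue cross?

turn right 119°, forward 5.3 m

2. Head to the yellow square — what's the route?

turn right 18°, forward 5.4 m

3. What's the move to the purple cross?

turn right 98°, forward 3.4 m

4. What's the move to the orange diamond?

turn right 159°, forward 3.7 m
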